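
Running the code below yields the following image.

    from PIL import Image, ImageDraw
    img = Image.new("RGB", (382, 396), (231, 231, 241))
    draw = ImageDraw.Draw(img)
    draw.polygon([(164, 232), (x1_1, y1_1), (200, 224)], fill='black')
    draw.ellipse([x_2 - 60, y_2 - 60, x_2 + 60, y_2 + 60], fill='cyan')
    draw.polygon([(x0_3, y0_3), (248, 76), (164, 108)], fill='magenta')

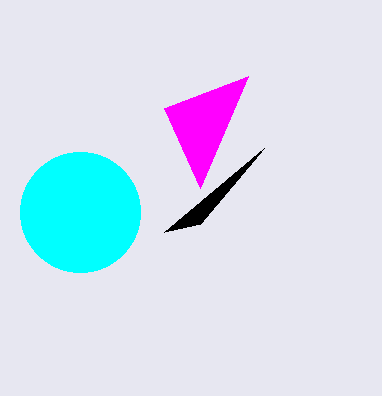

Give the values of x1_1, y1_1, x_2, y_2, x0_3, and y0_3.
x1_1 = 264; y1_1 = 148; x_2 = 80; y_2 = 212; x0_3 = 200; y0_3 = 188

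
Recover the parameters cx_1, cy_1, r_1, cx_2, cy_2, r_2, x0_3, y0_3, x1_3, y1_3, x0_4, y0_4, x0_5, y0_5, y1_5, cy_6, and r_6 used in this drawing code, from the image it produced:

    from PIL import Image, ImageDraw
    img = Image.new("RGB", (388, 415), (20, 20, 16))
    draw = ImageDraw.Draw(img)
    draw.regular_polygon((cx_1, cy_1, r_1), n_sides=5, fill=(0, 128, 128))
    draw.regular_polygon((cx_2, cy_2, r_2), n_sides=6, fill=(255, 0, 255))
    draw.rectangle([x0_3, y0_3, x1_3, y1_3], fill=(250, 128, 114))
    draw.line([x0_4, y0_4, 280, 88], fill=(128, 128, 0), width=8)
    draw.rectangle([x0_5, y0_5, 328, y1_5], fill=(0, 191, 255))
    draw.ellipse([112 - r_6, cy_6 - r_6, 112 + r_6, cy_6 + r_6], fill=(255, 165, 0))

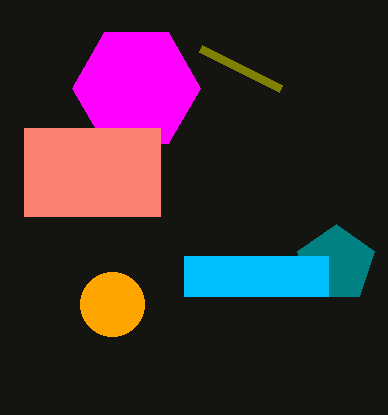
cx_1 = 336
cy_1 = 264
r_1 = 40
cx_2 = 136
cy_2 = 88
r_2 = 64
x0_3 = 24
y0_3 = 128
x1_3 = 160
y1_3 = 216
x0_4 = 200
y0_4 = 48
x0_5 = 184
y0_5 = 256
y1_5 = 296
cy_6 = 304
r_6 = 32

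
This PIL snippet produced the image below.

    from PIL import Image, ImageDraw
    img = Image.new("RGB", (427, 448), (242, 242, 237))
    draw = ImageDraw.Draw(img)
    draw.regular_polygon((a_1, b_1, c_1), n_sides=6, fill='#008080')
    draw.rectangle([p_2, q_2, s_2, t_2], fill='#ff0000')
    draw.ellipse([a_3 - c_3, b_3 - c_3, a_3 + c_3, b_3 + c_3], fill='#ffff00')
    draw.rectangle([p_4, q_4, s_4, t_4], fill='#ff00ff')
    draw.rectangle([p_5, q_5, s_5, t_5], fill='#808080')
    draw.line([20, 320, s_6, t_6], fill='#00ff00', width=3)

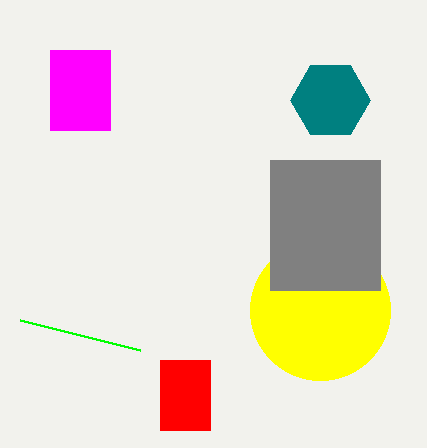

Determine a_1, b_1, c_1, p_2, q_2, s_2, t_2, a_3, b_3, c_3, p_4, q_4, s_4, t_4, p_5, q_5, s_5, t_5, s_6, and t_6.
a_1 = 330; b_1 = 100; c_1 = 40; p_2 = 160; q_2 = 360; s_2 = 210; t_2 = 430; a_3 = 320; b_3 = 310; c_3 = 70; p_4 = 50; q_4 = 50; s_4 = 110; t_4 = 130; p_5 = 270; q_5 = 160; s_5 = 380; t_5 = 290; s_6 = 140; t_6 = 350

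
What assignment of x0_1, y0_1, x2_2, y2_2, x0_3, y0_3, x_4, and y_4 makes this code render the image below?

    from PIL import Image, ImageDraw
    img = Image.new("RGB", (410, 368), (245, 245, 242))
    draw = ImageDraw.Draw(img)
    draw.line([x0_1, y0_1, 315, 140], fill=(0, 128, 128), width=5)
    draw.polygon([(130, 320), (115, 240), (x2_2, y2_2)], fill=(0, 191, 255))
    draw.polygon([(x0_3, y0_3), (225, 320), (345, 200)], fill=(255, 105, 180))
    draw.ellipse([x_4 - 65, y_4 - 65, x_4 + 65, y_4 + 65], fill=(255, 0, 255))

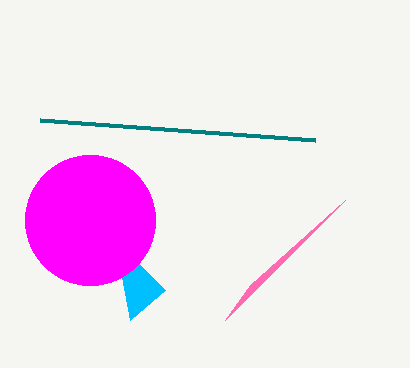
x0_1 = 40
y0_1 = 120
x2_2 = 165
y2_2 = 290
x0_3 = 250
y0_3 = 285
x_4 = 90
y_4 = 220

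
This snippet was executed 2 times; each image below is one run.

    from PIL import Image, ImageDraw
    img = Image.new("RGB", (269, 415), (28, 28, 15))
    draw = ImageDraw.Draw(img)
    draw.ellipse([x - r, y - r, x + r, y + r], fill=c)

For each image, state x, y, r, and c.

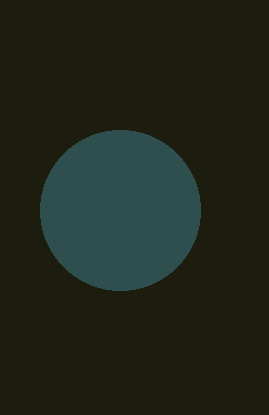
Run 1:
x = 120, y = 210, r = 80, c = 'darkslategray'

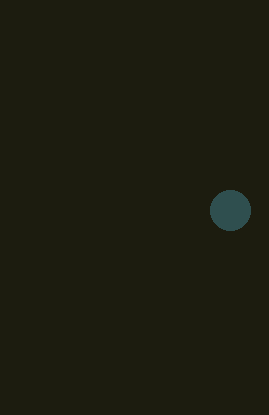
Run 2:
x = 230; y = 210; r = 20; c = 'darkslategray'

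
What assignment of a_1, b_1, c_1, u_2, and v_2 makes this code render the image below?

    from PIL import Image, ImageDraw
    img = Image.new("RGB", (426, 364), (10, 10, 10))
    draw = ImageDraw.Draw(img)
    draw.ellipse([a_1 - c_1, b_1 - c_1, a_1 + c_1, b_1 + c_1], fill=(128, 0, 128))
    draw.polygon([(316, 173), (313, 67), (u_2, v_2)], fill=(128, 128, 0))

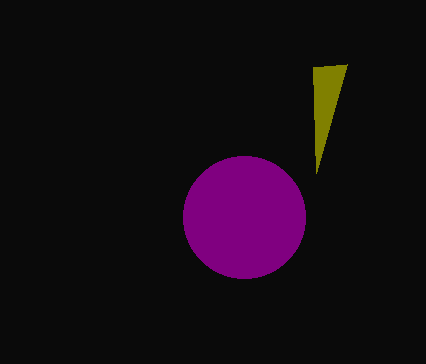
a_1 = 244
b_1 = 217
c_1 = 61
u_2 = 347
v_2 = 64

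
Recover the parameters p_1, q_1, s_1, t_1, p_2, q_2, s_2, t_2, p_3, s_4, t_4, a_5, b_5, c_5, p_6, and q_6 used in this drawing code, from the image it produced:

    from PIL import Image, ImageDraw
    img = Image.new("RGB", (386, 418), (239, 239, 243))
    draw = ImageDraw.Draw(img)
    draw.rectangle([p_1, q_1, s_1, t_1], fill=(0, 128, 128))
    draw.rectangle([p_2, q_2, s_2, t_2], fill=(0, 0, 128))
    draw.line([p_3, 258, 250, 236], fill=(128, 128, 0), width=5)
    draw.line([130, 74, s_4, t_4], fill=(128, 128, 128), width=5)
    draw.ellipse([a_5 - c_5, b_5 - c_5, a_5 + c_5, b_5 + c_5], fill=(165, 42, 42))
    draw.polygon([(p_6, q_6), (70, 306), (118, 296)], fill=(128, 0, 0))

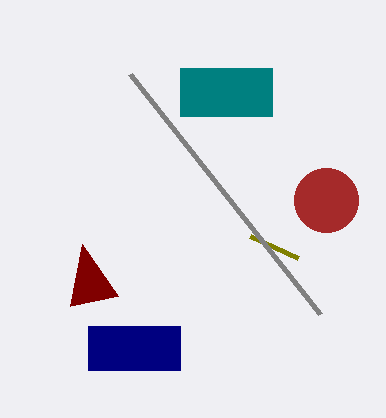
p_1 = 180
q_1 = 68
s_1 = 272
t_1 = 116
p_2 = 88
q_2 = 326
s_2 = 180
t_2 = 370
p_3 = 298
s_4 = 320
t_4 = 314
a_5 = 326
b_5 = 200
c_5 = 32
p_6 = 82
q_6 = 244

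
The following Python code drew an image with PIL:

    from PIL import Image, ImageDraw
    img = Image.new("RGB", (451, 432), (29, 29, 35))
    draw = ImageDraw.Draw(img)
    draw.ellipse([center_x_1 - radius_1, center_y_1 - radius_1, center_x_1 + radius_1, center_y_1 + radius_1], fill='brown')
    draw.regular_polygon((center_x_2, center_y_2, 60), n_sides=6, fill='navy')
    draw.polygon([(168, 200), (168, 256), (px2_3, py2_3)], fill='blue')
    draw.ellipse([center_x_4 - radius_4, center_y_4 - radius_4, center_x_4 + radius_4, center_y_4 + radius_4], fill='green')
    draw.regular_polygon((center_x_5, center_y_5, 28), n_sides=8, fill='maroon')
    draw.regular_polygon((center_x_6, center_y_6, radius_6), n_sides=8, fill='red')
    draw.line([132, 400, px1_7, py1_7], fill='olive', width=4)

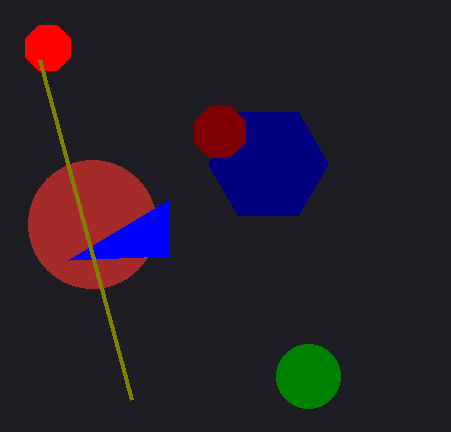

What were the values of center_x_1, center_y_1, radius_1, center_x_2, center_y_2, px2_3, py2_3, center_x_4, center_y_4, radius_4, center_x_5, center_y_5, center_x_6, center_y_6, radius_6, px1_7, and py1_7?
center_x_1 = 92, center_y_1 = 224, radius_1 = 64, center_x_2 = 268, center_y_2 = 164, px2_3 = 68, py2_3 = 260, center_x_4 = 308, center_y_4 = 376, radius_4 = 32, center_x_5 = 220, center_y_5 = 132, center_x_6 = 48, center_y_6 = 48, radius_6 = 24, px1_7 = 40, py1_7 = 60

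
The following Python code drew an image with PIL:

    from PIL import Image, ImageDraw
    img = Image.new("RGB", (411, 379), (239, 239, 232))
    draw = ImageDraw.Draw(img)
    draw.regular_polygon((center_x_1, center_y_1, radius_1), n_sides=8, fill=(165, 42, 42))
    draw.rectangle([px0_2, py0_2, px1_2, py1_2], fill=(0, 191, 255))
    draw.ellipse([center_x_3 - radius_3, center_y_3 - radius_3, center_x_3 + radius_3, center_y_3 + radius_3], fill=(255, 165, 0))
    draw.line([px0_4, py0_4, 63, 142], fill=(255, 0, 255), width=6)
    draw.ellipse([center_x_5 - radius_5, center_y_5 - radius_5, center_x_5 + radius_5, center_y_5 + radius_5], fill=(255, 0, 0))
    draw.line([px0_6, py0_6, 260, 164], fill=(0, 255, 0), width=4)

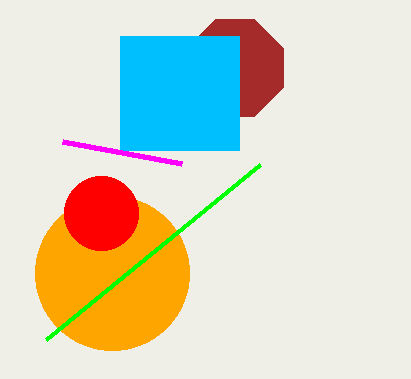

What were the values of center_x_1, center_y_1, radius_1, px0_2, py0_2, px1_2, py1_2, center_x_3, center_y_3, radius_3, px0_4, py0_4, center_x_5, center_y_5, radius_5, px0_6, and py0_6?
center_x_1 = 235, center_y_1 = 68, radius_1 = 52, px0_2 = 120, py0_2 = 36, px1_2 = 239, py1_2 = 150, center_x_3 = 112, center_y_3 = 273, radius_3 = 77, px0_4 = 182, py0_4 = 164, center_x_5 = 101, center_y_5 = 213, radius_5 = 37, px0_6 = 46, py0_6 = 339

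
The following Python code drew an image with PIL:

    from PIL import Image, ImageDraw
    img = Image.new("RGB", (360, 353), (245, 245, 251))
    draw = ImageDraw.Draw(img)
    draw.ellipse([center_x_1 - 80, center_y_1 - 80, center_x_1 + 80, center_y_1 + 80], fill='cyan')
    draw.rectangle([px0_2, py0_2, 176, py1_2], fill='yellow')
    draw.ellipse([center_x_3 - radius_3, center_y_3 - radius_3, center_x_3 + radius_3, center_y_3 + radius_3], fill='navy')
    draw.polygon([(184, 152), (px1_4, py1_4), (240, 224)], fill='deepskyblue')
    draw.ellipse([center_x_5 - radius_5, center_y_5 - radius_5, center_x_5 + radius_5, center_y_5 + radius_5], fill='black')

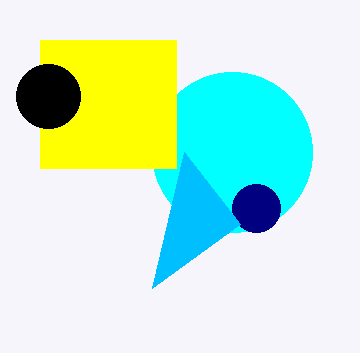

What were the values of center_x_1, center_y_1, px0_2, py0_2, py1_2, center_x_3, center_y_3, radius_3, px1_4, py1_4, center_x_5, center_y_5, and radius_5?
center_x_1 = 232; center_y_1 = 152; px0_2 = 40; py0_2 = 40; py1_2 = 168; center_x_3 = 256; center_y_3 = 208; radius_3 = 24; px1_4 = 152; py1_4 = 288; center_x_5 = 48; center_y_5 = 96; radius_5 = 32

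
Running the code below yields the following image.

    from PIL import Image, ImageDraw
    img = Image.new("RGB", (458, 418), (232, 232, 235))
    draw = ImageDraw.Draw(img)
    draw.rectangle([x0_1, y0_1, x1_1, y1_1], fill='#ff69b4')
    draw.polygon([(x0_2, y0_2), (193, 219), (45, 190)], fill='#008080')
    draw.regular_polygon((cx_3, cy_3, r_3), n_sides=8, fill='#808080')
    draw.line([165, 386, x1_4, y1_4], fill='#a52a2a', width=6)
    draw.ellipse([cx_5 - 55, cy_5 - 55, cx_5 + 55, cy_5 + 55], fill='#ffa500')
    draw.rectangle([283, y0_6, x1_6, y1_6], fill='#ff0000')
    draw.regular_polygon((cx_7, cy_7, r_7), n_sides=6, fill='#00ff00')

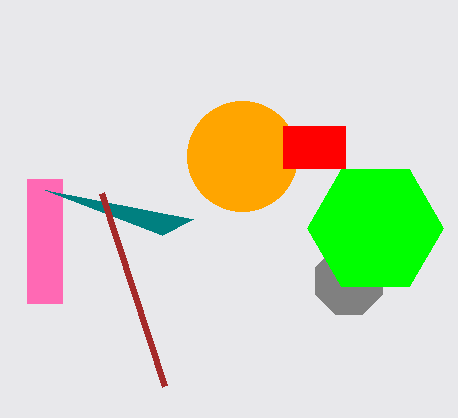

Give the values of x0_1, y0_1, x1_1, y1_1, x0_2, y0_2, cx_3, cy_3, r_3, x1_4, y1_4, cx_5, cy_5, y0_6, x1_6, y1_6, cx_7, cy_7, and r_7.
x0_1 = 27
y0_1 = 179
x1_1 = 62
y1_1 = 303
x0_2 = 162
y0_2 = 235
cx_3 = 349
cy_3 = 281
r_3 = 36
x1_4 = 102
y1_4 = 193
cx_5 = 242
cy_5 = 156
y0_6 = 126
x1_6 = 345
y1_6 = 168
cx_7 = 375
cy_7 = 228
r_7 = 68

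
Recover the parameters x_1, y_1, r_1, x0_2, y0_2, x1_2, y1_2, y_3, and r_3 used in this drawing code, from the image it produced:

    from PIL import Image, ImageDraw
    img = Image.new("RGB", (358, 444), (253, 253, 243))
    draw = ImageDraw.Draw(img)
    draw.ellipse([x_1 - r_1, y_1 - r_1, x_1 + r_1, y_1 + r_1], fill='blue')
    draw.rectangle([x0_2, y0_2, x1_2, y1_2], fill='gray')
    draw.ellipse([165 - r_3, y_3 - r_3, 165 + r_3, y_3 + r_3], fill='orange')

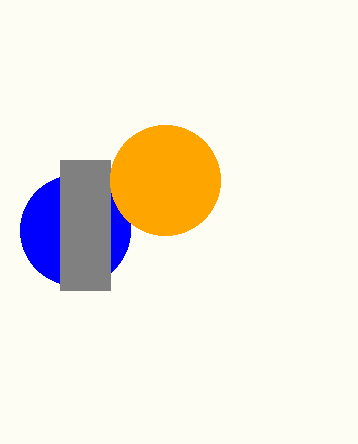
x_1 = 75; y_1 = 230; r_1 = 55; x0_2 = 60; y0_2 = 160; x1_2 = 110; y1_2 = 290; y_3 = 180; r_3 = 55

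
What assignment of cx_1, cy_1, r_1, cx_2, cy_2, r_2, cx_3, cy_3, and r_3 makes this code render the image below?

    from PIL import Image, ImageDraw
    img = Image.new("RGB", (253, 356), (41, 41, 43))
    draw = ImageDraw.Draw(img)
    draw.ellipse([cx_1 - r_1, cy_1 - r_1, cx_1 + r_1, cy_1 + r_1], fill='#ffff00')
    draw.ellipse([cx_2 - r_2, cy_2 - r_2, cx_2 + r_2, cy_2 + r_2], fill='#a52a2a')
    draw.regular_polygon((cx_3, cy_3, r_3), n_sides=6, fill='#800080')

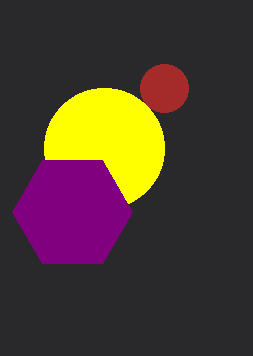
cx_1 = 104
cy_1 = 148
r_1 = 60
cx_2 = 164
cy_2 = 88
r_2 = 24
cx_3 = 72
cy_3 = 212
r_3 = 60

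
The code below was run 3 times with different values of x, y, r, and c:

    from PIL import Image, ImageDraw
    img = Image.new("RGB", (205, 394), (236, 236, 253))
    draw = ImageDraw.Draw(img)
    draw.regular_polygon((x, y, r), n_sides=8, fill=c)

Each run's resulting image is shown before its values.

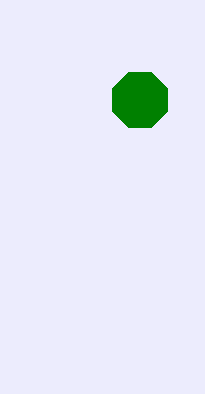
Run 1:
x = 140; y = 100; r = 30; c = 'green'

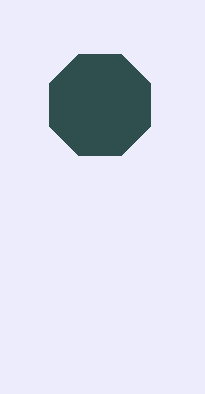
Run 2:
x = 100
y = 105
r = 55
c = 'darkslategray'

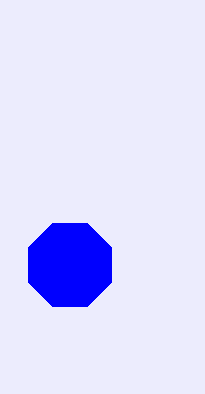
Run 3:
x = 70; y = 265; r = 45; c = 'blue'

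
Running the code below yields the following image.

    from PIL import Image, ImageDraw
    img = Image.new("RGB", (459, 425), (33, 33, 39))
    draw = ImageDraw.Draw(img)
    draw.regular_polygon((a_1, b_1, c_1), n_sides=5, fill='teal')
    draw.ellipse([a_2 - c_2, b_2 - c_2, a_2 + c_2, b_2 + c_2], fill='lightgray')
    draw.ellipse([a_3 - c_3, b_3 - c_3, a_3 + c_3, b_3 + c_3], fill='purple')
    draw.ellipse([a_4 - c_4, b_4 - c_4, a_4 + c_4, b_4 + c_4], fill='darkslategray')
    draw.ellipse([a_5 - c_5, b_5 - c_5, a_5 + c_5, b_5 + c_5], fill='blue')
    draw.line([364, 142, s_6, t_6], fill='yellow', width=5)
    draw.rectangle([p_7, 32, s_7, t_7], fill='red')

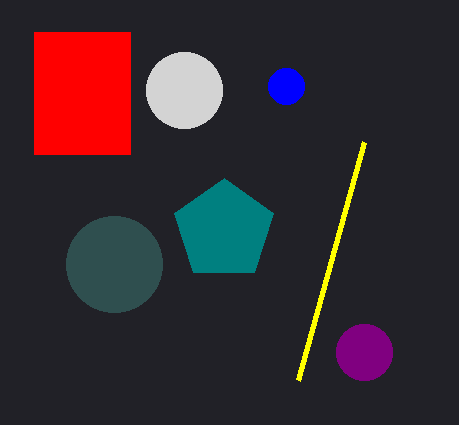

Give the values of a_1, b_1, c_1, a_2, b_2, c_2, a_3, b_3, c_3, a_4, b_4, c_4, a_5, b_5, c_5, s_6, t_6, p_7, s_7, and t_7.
a_1 = 224, b_1 = 230, c_1 = 52, a_2 = 184, b_2 = 90, c_2 = 38, a_3 = 364, b_3 = 352, c_3 = 28, a_4 = 114, b_4 = 264, c_4 = 48, a_5 = 286, b_5 = 86, c_5 = 18, s_6 = 298, t_6 = 380, p_7 = 34, s_7 = 130, t_7 = 154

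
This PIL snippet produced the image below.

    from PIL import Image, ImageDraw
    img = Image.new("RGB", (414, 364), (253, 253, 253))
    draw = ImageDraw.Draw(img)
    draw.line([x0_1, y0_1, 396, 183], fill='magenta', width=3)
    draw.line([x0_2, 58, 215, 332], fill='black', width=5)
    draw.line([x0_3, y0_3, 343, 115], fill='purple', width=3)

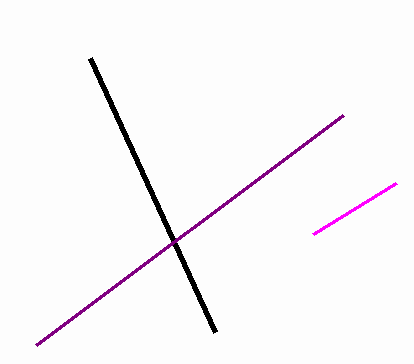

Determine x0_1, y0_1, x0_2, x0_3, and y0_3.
x0_1 = 313, y0_1 = 234, x0_2 = 90, x0_3 = 36, y0_3 = 345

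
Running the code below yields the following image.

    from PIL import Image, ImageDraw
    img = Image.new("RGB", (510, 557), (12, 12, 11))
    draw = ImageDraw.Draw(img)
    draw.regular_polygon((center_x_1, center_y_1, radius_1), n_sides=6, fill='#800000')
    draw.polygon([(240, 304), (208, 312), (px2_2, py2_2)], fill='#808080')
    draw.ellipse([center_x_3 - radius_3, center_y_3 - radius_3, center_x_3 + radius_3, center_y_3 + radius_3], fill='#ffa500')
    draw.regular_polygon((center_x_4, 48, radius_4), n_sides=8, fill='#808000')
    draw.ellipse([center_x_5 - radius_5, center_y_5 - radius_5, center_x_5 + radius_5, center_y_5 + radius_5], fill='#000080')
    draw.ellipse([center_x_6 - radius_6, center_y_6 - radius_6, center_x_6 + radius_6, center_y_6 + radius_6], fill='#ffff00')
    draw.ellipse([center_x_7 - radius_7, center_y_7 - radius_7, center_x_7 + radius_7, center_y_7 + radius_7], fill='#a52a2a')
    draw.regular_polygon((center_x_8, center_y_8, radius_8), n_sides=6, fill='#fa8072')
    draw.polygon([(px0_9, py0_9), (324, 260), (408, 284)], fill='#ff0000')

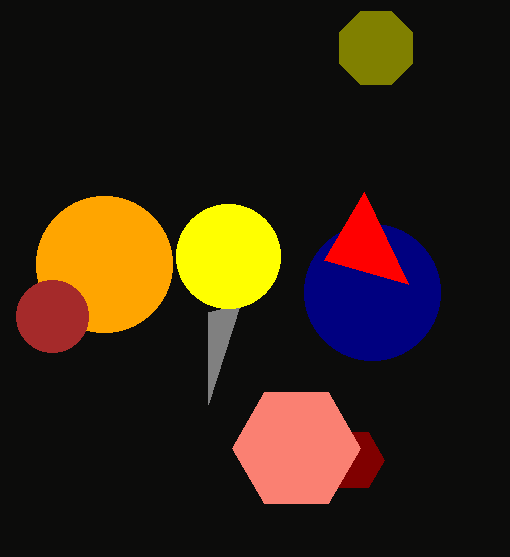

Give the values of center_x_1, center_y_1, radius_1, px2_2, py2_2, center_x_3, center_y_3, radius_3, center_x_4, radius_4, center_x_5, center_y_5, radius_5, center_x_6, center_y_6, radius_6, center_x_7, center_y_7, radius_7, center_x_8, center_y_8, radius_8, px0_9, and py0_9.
center_x_1 = 352
center_y_1 = 460
radius_1 = 32
px2_2 = 208
py2_2 = 404
center_x_3 = 104
center_y_3 = 264
radius_3 = 68
center_x_4 = 376
radius_4 = 40
center_x_5 = 372
center_y_5 = 292
radius_5 = 68
center_x_6 = 228
center_y_6 = 256
radius_6 = 52
center_x_7 = 52
center_y_7 = 316
radius_7 = 36
center_x_8 = 296
center_y_8 = 448
radius_8 = 64
px0_9 = 364
py0_9 = 192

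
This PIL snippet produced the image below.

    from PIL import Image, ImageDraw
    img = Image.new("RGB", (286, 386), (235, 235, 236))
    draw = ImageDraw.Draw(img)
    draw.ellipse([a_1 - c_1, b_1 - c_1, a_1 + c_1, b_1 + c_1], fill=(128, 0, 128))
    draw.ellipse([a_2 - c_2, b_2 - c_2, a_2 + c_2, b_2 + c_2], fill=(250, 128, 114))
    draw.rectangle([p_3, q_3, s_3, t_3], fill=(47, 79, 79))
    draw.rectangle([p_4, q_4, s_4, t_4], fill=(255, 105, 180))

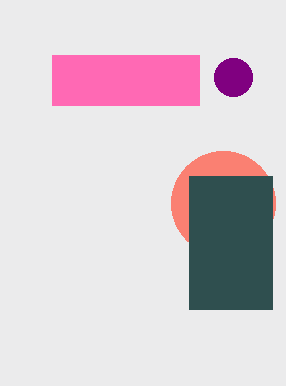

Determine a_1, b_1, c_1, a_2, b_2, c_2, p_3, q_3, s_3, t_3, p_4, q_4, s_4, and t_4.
a_1 = 233, b_1 = 77, c_1 = 19, a_2 = 223, b_2 = 203, c_2 = 52, p_3 = 189, q_3 = 176, s_3 = 272, t_3 = 309, p_4 = 52, q_4 = 55, s_4 = 199, t_4 = 105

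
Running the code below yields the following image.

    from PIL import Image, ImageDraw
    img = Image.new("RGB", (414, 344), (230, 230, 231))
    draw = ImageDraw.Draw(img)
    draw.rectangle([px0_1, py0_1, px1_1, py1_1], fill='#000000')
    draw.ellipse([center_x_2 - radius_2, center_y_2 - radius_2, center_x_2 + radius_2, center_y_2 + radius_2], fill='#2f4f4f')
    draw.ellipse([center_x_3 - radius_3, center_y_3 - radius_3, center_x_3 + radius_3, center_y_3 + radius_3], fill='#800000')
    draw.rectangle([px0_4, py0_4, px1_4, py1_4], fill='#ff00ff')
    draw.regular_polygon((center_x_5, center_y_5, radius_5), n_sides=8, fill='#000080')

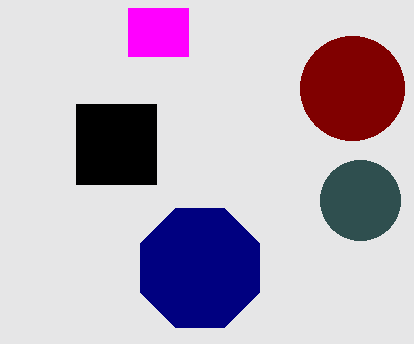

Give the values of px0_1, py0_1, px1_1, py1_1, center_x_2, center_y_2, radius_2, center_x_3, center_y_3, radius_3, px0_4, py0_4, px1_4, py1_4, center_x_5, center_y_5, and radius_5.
px0_1 = 76, py0_1 = 104, px1_1 = 156, py1_1 = 184, center_x_2 = 360, center_y_2 = 200, radius_2 = 40, center_x_3 = 352, center_y_3 = 88, radius_3 = 52, px0_4 = 128, py0_4 = 8, px1_4 = 188, py1_4 = 56, center_x_5 = 200, center_y_5 = 268, radius_5 = 64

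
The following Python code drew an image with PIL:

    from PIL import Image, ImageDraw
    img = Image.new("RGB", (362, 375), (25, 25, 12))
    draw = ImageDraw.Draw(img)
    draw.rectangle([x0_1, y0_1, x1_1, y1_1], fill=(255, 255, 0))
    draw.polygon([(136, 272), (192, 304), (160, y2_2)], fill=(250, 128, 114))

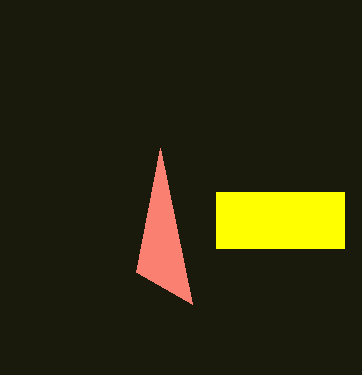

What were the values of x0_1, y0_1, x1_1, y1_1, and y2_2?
x0_1 = 216; y0_1 = 192; x1_1 = 344; y1_1 = 248; y2_2 = 148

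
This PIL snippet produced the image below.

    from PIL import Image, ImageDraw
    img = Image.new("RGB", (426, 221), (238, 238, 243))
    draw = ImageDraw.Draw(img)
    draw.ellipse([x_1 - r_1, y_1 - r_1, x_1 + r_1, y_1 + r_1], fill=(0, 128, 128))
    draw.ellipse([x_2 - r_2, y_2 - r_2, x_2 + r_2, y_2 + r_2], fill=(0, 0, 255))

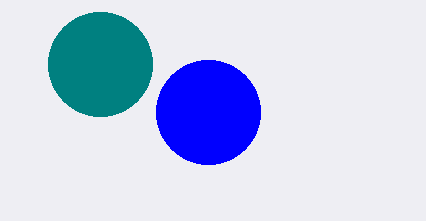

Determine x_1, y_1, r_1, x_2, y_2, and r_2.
x_1 = 100
y_1 = 64
r_1 = 52
x_2 = 208
y_2 = 112
r_2 = 52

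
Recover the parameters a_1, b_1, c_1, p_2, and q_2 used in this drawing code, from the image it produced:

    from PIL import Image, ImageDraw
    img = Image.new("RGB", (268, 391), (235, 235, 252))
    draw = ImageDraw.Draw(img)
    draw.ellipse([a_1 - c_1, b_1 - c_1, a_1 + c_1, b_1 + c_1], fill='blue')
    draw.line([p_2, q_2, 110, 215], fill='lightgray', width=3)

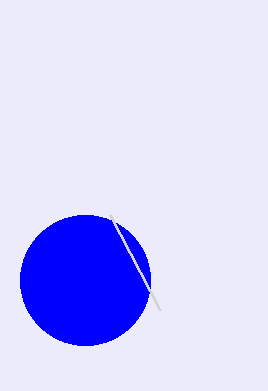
a_1 = 85; b_1 = 280; c_1 = 65; p_2 = 160; q_2 = 310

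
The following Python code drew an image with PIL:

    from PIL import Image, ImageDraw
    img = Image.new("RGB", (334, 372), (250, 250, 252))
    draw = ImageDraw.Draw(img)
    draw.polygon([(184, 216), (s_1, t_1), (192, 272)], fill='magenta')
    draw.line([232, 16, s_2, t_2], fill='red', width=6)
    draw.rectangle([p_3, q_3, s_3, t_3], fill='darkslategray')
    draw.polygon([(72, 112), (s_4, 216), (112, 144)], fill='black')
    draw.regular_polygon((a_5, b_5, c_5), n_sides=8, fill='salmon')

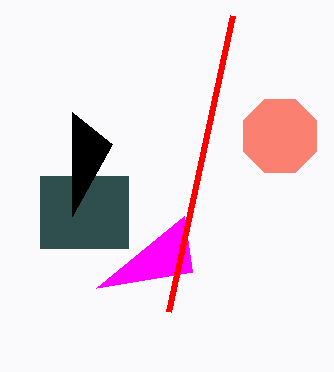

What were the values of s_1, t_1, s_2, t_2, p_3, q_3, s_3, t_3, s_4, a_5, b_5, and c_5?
s_1 = 96
t_1 = 288
s_2 = 168
t_2 = 312
p_3 = 40
q_3 = 176
s_3 = 128
t_3 = 248
s_4 = 72
a_5 = 280
b_5 = 136
c_5 = 40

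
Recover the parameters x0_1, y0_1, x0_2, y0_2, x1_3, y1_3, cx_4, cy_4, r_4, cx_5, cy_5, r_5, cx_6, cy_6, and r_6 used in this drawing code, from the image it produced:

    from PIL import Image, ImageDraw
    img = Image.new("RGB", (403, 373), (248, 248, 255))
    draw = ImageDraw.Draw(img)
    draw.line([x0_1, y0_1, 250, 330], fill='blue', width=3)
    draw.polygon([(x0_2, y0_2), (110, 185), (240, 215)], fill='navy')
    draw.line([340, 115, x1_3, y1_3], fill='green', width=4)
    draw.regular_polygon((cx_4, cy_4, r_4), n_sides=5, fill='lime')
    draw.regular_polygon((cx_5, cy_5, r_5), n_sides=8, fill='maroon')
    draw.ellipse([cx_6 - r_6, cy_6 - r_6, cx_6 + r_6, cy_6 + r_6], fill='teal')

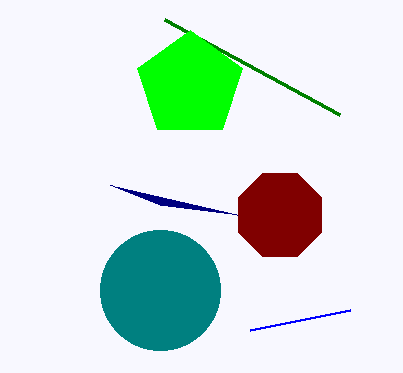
x0_1 = 350, y0_1 = 310, x0_2 = 160, y0_2 = 205, x1_3 = 165, y1_3 = 20, cx_4 = 190, cy_4 = 85, r_4 = 55, cx_5 = 280, cy_5 = 215, r_5 = 45, cx_6 = 160, cy_6 = 290, r_6 = 60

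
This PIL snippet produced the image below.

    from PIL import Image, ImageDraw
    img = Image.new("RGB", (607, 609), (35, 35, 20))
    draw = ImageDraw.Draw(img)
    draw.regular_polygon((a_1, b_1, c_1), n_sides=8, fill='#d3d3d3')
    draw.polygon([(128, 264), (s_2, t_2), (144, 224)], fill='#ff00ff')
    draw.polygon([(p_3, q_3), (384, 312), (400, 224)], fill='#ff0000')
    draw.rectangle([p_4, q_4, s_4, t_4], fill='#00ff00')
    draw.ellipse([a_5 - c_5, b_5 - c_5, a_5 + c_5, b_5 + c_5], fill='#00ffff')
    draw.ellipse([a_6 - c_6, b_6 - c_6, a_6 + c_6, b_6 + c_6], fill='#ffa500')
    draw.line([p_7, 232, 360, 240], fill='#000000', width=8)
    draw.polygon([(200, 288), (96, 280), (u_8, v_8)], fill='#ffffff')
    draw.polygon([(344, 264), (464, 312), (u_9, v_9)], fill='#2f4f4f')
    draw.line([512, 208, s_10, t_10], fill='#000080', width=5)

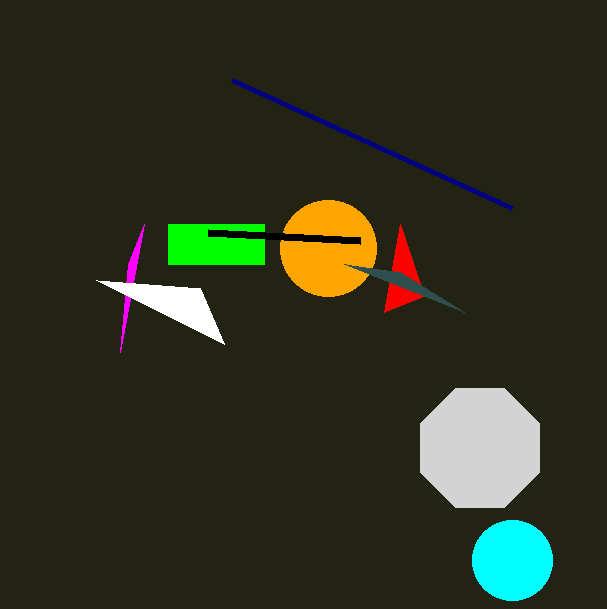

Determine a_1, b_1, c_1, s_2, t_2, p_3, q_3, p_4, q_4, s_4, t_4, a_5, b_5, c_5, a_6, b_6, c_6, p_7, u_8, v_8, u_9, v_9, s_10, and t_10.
a_1 = 480, b_1 = 448, c_1 = 64, s_2 = 120, t_2 = 352, p_3 = 424, q_3 = 296, p_4 = 168, q_4 = 224, s_4 = 264, t_4 = 264, a_5 = 512, b_5 = 560, c_5 = 40, a_6 = 328, b_6 = 248, c_6 = 48, p_7 = 208, u_8 = 224, v_8 = 344, u_9 = 400, v_9 = 272, s_10 = 232, t_10 = 80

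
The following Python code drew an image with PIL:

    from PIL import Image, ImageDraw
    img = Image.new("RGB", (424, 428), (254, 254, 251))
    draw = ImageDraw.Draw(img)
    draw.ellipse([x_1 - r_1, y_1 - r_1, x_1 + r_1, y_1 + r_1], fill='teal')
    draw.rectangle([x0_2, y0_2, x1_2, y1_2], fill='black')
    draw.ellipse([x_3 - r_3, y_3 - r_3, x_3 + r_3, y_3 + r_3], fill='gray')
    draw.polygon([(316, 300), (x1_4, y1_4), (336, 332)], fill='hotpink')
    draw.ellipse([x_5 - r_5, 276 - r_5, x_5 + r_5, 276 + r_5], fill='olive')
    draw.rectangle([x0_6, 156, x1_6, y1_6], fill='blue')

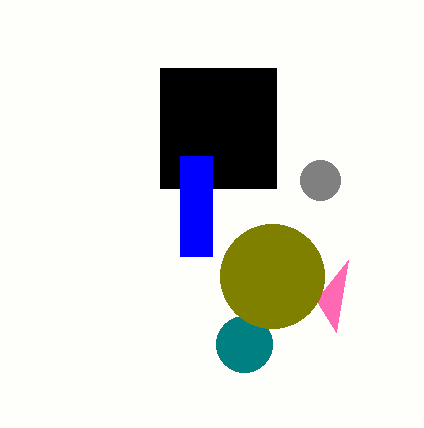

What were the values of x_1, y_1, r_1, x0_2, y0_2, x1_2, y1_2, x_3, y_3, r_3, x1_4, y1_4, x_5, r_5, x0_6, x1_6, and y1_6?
x_1 = 244
y_1 = 344
r_1 = 28
x0_2 = 160
y0_2 = 68
x1_2 = 276
y1_2 = 188
x_3 = 320
y_3 = 180
r_3 = 20
x1_4 = 348
y1_4 = 260
x_5 = 272
r_5 = 52
x0_6 = 180
x1_6 = 212
y1_6 = 256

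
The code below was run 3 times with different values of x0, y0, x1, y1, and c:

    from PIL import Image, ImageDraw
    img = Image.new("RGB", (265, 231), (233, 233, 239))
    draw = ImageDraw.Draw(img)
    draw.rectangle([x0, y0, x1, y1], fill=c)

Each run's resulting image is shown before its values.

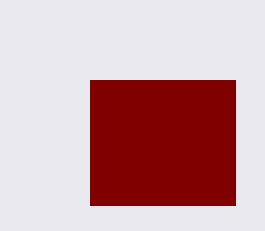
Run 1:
x0 = 90
y0 = 80
x1 = 235
y1 = 205
c = 'maroon'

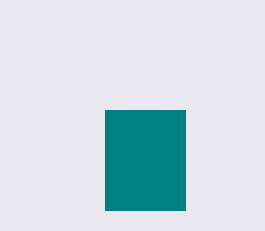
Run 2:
x0 = 105, y0 = 110, x1 = 185, y1 = 210, c = 'teal'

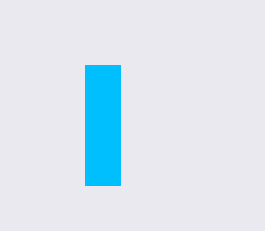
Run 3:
x0 = 85; y0 = 65; x1 = 120; y1 = 185; c = 'deepskyblue'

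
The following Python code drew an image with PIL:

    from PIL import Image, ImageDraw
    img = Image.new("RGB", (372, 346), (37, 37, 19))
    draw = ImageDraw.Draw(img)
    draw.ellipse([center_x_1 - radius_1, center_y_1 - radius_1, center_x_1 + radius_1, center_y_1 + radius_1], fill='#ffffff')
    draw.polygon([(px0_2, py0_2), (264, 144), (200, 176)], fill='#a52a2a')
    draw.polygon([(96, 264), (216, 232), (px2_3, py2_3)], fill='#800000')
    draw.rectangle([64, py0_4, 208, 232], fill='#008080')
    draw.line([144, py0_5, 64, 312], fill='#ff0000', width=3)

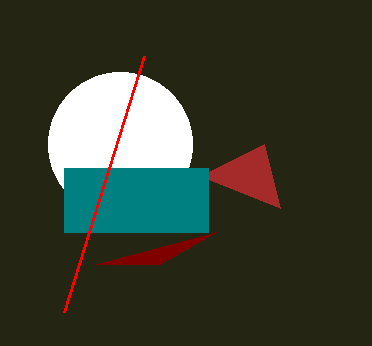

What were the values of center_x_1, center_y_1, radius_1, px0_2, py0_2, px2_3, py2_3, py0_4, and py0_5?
center_x_1 = 120
center_y_1 = 144
radius_1 = 72
px0_2 = 280
py0_2 = 208
px2_3 = 160
py2_3 = 264
py0_4 = 168
py0_5 = 56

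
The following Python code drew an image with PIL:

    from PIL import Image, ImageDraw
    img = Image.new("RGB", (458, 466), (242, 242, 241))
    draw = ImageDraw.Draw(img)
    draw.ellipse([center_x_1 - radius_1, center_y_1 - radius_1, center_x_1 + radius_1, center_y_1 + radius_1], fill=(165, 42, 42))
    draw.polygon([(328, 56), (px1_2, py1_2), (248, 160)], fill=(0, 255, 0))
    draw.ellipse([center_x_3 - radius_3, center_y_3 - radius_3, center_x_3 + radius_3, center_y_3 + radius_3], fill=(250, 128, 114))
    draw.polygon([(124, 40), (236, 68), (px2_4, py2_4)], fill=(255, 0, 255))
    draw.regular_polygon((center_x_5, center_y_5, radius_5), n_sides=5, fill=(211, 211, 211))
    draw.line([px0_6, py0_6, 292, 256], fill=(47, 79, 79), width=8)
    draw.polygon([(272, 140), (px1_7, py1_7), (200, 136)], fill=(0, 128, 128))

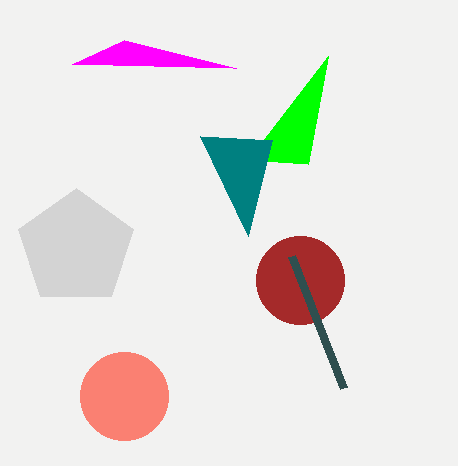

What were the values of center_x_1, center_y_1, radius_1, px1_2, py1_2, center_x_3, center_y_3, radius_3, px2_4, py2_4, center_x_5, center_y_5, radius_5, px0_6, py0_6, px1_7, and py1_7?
center_x_1 = 300
center_y_1 = 280
radius_1 = 44
px1_2 = 308
py1_2 = 164
center_x_3 = 124
center_y_3 = 396
radius_3 = 44
px2_4 = 72
py2_4 = 64
center_x_5 = 76
center_y_5 = 248
radius_5 = 60
px0_6 = 344
py0_6 = 388
px1_7 = 248
py1_7 = 236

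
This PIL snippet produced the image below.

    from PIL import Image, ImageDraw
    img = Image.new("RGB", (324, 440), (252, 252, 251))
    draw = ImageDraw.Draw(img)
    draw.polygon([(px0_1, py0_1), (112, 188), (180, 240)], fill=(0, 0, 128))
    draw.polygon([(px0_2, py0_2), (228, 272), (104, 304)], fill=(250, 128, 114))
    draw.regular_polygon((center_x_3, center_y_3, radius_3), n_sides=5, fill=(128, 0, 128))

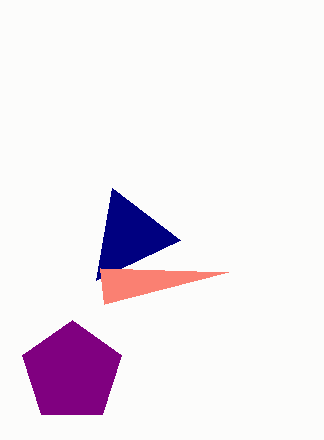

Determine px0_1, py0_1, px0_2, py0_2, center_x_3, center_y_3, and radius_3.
px0_1 = 96
py0_1 = 280
px0_2 = 100
py0_2 = 268
center_x_3 = 72
center_y_3 = 372
radius_3 = 52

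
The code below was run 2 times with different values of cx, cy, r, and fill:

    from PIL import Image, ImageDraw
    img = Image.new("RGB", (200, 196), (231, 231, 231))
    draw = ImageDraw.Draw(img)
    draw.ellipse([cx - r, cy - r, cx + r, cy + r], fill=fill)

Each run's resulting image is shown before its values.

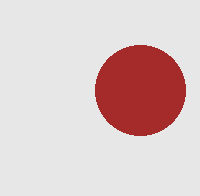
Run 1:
cx = 140, cy = 90, r = 45, fill = 'brown'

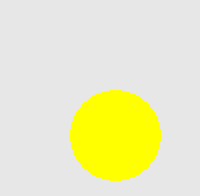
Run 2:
cx = 115
cy = 135
r = 45
fill = 'yellow'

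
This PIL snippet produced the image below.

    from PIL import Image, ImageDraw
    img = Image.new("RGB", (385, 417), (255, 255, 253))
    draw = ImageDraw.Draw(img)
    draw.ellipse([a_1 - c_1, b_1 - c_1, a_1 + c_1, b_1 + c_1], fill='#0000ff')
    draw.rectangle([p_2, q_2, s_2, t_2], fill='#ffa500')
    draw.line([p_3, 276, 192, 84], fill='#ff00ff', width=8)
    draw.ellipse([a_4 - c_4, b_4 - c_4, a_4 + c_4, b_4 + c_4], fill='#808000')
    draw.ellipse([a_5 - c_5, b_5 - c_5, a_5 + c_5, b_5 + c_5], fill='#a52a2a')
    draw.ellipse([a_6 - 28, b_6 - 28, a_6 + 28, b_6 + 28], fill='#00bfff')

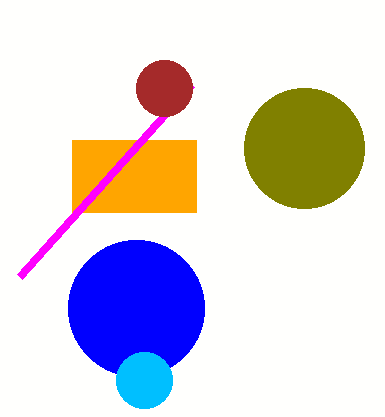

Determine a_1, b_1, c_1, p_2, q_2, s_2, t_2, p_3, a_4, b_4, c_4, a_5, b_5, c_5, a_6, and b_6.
a_1 = 136, b_1 = 308, c_1 = 68, p_2 = 72, q_2 = 140, s_2 = 196, t_2 = 212, p_3 = 20, a_4 = 304, b_4 = 148, c_4 = 60, a_5 = 164, b_5 = 88, c_5 = 28, a_6 = 144, b_6 = 380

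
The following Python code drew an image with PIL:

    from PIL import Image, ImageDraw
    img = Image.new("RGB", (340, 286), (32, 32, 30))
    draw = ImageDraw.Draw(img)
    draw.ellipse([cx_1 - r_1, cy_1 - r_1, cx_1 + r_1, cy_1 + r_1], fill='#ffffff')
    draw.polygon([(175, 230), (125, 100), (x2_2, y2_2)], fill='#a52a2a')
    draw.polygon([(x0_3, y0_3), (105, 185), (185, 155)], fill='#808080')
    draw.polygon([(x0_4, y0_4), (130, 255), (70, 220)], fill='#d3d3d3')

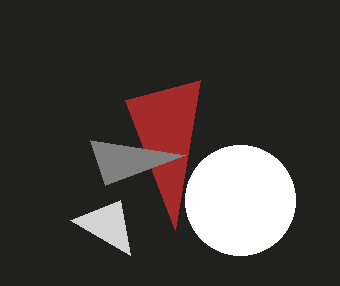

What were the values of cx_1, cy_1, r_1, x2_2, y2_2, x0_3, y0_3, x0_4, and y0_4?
cx_1 = 240
cy_1 = 200
r_1 = 55
x2_2 = 200
y2_2 = 80
x0_3 = 90
y0_3 = 140
x0_4 = 120
y0_4 = 200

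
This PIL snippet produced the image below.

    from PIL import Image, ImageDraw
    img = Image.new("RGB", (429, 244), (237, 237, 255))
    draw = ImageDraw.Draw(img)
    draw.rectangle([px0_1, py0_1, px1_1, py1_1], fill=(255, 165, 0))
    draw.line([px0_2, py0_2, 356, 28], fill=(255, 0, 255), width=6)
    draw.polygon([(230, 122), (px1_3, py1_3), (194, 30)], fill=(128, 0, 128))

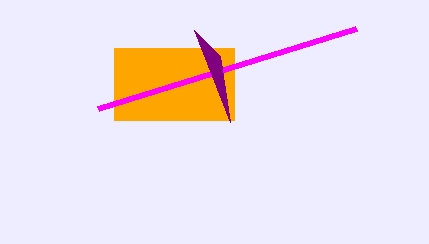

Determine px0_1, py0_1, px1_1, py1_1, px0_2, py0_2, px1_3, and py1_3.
px0_1 = 114; py0_1 = 48; px1_1 = 234; py1_1 = 120; px0_2 = 98; py0_2 = 108; px1_3 = 220; py1_3 = 56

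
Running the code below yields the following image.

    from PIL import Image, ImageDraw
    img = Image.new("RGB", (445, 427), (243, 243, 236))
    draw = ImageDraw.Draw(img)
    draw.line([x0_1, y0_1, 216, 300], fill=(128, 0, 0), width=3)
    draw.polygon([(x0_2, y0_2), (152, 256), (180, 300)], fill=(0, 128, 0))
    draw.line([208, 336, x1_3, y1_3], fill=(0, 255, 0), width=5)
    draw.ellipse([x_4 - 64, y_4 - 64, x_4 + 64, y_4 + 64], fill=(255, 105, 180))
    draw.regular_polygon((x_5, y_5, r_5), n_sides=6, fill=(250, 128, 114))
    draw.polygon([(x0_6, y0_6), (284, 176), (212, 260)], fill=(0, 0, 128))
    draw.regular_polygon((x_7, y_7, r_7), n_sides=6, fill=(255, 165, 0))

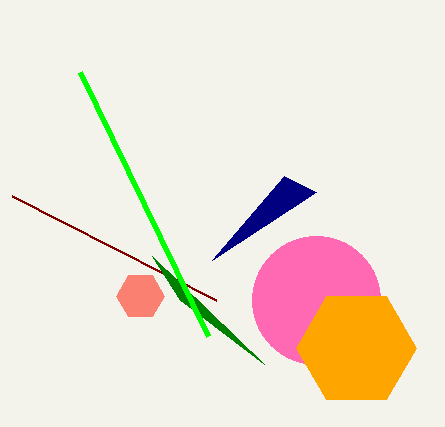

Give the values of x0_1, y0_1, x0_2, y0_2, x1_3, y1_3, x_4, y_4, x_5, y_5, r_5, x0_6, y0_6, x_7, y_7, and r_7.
x0_1 = 12; y0_1 = 196; x0_2 = 264; y0_2 = 364; x1_3 = 80; y1_3 = 72; x_4 = 316; y_4 = 300; x_5 = 140; y_5 = 296; r_5 = 24; x0_6 = 316; y0_6 = 192; x_7 = 356; y_7 = 348; r_7 = 60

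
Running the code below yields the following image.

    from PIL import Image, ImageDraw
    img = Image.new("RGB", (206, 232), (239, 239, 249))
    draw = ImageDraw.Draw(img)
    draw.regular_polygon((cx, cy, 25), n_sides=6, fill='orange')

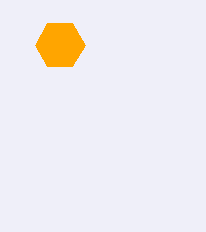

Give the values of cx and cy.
cx = 60
cy = 45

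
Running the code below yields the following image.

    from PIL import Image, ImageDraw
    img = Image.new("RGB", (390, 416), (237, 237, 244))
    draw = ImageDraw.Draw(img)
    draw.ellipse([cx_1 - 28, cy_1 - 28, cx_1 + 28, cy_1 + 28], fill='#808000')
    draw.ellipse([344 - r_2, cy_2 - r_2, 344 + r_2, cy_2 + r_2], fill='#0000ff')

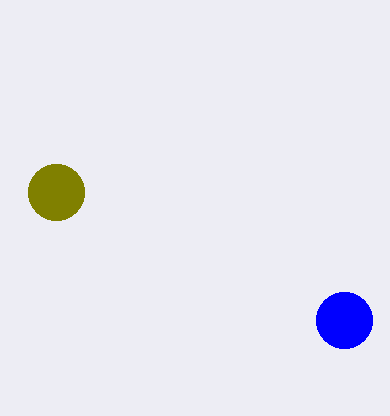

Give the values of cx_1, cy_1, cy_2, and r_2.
cx_1 = 56; cy_1 = 192; cy_2 = 320; r_2 = 28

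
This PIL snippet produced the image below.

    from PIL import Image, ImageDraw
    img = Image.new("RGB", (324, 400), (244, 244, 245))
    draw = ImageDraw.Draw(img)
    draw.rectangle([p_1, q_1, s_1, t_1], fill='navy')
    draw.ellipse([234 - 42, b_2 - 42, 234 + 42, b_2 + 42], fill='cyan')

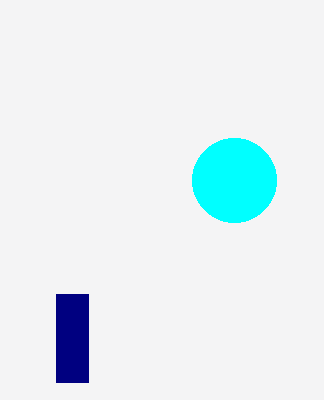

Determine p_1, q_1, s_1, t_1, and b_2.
p_1 = 56
q_1 = 294
s_1 = 88
t_1 = 382
b_2 = 180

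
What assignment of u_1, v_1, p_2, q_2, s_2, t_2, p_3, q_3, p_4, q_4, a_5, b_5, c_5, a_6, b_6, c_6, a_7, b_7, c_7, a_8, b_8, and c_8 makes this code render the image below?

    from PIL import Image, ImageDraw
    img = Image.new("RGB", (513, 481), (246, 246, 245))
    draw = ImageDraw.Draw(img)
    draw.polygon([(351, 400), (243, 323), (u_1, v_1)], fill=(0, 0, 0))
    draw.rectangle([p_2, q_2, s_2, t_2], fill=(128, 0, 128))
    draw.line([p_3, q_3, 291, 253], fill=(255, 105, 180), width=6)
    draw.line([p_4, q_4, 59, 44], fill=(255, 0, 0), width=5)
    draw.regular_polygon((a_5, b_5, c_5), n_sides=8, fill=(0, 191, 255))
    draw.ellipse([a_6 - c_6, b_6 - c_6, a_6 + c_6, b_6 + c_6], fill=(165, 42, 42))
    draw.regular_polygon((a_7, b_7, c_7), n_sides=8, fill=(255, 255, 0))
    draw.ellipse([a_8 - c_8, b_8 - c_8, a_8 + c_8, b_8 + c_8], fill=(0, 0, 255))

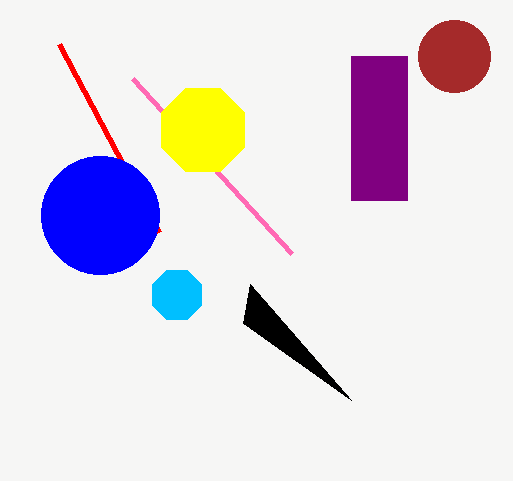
u_1 = 250, v_1 = 284, p_2 = 351, q_2 = 56, s_2 = 407, t_2 = 200, p_3 = 132, q_3 = 78, p_4 = 159, q_4 = 232, a_5 = 177, b_5 = 295, c_5 = 27, a_6 = 454, b_6 = 56, c_6 = 36, a_7 = 203, b_7 = 130, c_7 = 45, a_8 = 100, b_8 = 215, c_8 = 59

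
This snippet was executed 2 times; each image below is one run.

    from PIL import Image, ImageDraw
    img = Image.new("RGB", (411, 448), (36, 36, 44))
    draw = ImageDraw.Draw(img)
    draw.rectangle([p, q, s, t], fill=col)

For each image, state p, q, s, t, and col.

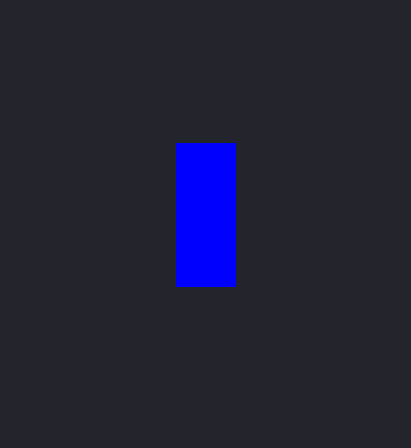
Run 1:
p = 176; q = 143; s = 235; t = 286; col = 'blue'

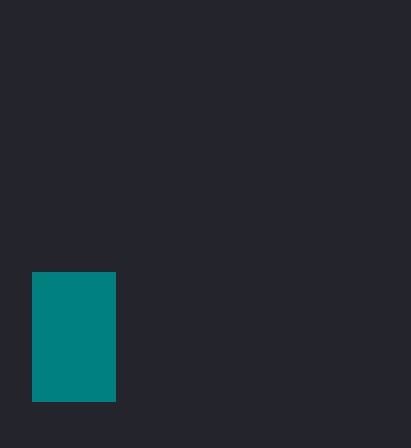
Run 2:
p = 32
q = 272
s = 115
t = 401
col = 'teal'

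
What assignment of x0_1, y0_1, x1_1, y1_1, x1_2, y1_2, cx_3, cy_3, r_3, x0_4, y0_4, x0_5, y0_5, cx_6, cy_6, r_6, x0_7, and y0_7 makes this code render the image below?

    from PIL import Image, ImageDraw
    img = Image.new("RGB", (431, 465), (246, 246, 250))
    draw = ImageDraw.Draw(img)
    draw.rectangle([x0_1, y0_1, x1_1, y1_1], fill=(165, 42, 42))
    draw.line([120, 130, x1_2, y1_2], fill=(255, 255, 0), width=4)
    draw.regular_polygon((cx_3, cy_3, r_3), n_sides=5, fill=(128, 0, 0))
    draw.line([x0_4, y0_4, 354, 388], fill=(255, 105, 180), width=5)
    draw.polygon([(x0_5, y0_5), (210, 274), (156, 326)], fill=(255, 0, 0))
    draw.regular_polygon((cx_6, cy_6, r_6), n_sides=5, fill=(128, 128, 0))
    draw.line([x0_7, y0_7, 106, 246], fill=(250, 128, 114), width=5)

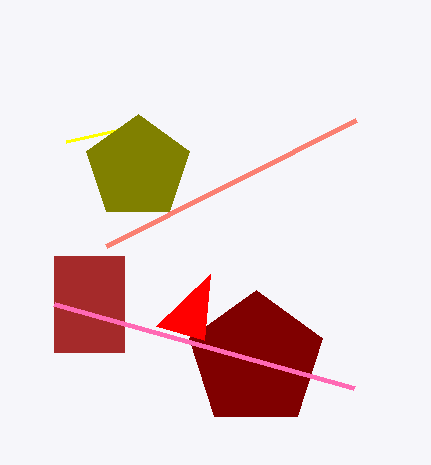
x0_1 = 54, y0_1 = 256, x1_1 = 124, y1_1 = 352, x1_2 = 66, y1_2 = 142, cx_3 = 256, cy_3 = 360, r_3 = 70, x0_4 = 54, y0_4 = 304, x0_5 = 204, y0_5 = 340, cx_6 = 138, cy_6 = 168, r_6 = 54, x0_7 = 356, y0_7 = 120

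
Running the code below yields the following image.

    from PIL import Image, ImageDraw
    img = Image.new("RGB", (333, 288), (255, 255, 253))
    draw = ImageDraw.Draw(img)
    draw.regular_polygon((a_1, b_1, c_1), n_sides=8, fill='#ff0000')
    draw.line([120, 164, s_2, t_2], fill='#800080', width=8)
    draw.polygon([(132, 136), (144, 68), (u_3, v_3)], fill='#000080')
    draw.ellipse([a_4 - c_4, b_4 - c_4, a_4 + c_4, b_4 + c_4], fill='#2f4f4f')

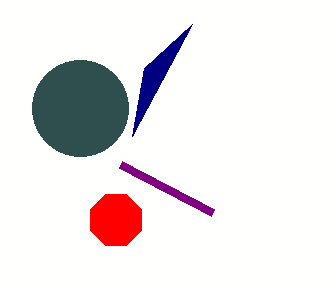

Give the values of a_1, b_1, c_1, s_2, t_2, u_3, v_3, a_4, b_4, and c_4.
a_1 = 116, b_1 = 220, c_1 = 28, s_2 = 212, t_2 = 212, u_3 = 192, v_3 = 24, a_4 = 80, b_4 = 108, c_4 = 48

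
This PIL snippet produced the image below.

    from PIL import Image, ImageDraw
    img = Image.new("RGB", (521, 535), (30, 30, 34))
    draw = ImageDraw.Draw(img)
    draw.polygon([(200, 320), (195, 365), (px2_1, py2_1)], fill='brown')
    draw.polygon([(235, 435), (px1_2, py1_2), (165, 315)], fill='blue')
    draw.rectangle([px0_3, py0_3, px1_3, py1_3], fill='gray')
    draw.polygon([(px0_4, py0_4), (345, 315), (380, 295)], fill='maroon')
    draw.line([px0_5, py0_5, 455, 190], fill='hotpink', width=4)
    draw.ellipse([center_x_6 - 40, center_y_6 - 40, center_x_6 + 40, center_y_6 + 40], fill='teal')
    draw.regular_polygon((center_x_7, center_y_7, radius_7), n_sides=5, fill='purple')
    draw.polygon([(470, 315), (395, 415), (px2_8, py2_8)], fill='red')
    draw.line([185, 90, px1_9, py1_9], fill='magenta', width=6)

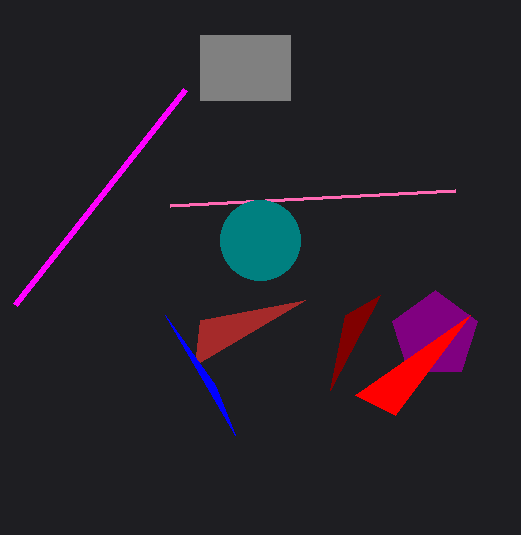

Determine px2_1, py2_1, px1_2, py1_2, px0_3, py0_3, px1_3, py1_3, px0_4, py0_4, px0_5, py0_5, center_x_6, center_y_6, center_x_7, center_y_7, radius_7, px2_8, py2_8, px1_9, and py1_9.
px2_1 = 305
py2_1 = 300
px1_2 = 215
py1_2 = 385
px0_3 = 200
py0_3 = 35
px1_3 = 290
py1_3 = 100
px0_4 = 330
py0_4 = 390
px0_5 = 170
py0_5 = 205
center_x_6 = 260
center_y_6 = 240
center_x_7 = 435
center_y_7 = 335
radius_7 = 45
px2_8 = 355
py2_8 = 395
px1_9 = 15
py1_9 = 305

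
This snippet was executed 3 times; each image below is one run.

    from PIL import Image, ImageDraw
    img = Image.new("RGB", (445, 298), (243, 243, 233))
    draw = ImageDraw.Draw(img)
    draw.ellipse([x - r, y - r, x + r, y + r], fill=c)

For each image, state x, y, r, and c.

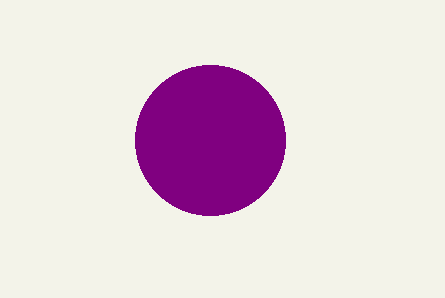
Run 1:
x = 210; y = 140; r = 75; c = 'purple'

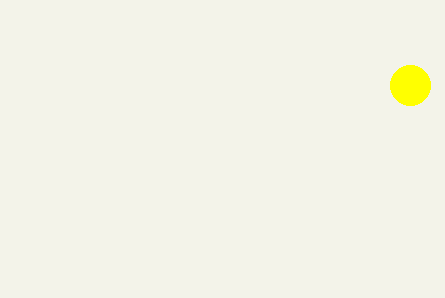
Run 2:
x = 410
y = 85
r = 20
c = 'yellow'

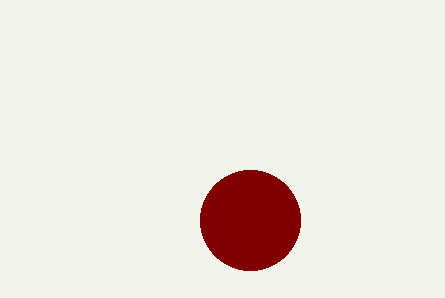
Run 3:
x = 250
y = 220
r = 50
c = 'maroon'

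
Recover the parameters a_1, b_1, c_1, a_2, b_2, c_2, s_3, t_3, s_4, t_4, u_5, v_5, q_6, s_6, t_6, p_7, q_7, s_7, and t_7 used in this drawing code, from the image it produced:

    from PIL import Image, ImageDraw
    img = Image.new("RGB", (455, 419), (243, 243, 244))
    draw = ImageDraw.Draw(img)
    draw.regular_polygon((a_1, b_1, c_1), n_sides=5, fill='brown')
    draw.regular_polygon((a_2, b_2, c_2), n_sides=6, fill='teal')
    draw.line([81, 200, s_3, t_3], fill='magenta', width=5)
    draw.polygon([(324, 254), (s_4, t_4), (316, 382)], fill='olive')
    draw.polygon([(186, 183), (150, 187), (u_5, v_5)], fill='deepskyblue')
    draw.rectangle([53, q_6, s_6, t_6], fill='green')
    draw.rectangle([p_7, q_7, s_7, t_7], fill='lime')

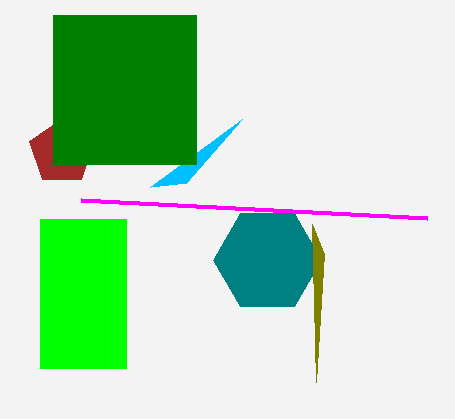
a_1 = 62
b_1 = 152
c_1 = 34
a_2 = 267
b_2 = 260
c_2 = 54
s_3 = 427
t_3 = 218
s_4 = 312
t_4 = 224
u_5 = 242
v_5 = 119
q_6 = 15
s_6 = 196
t_6 = 164
p_7 = 40
q_7 = 219
s_7 = 126
t_7 = 368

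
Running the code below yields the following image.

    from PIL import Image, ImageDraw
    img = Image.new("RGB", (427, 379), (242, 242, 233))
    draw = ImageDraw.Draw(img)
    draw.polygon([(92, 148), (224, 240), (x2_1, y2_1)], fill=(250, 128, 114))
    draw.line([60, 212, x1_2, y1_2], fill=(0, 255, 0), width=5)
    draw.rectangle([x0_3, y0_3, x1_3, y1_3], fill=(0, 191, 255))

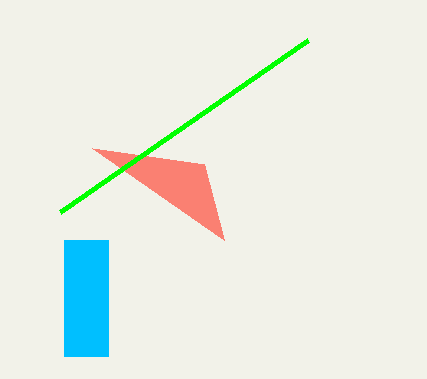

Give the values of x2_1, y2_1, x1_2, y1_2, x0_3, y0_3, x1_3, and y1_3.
x2_1 = 204
y2_1 = 164
x1_2 = 308
y1_2 = 40
x0_3 = 64
y0_3 = 240
x1_3 = 108
y1_3 = 356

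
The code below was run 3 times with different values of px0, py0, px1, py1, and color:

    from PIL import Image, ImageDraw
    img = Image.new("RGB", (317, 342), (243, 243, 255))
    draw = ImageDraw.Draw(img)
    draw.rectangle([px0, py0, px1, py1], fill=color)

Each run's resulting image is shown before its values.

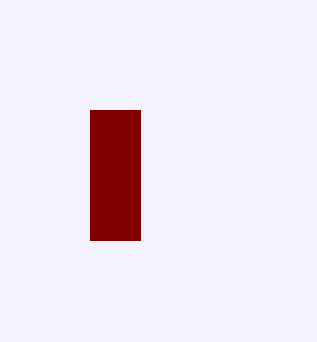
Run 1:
px0 = 90, py0 = 110, px1 = 140, py1 = 240, color = 'maroon'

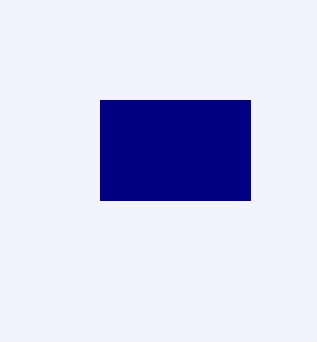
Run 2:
px0 = 100
py0 = 100
px1 = 250
py1 = 200
color = 'navy'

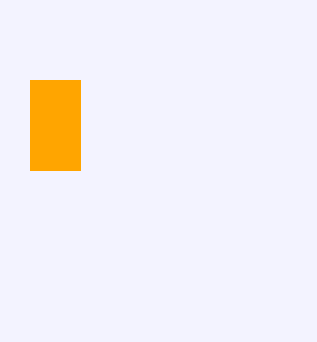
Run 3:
px0 = 30, py0 = 80, px1 = 80, py1 = 170, color = 'orange'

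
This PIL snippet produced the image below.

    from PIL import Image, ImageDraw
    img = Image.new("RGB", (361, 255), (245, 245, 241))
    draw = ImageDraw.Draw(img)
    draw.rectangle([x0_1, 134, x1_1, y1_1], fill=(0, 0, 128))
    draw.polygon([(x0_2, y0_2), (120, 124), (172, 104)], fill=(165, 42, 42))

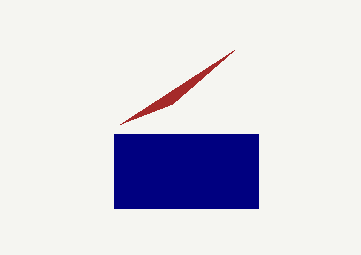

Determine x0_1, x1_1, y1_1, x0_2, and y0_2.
x0_1 = 114, x1_1 = 258, y1_1 = 208, x0_2 = 234, y0_2 = 50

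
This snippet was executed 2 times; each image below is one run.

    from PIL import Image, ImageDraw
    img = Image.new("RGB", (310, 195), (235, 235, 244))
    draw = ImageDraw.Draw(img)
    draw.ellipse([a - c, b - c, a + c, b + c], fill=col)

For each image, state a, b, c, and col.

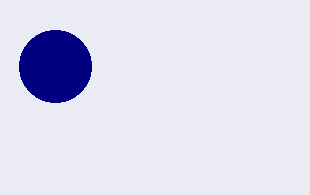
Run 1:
a = 55
b = 66
c = 36
col = 'navy'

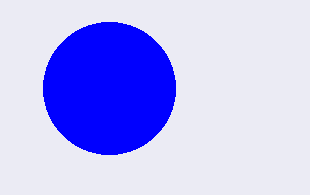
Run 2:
a = 109, b = 88, c = 66, col = 'blue'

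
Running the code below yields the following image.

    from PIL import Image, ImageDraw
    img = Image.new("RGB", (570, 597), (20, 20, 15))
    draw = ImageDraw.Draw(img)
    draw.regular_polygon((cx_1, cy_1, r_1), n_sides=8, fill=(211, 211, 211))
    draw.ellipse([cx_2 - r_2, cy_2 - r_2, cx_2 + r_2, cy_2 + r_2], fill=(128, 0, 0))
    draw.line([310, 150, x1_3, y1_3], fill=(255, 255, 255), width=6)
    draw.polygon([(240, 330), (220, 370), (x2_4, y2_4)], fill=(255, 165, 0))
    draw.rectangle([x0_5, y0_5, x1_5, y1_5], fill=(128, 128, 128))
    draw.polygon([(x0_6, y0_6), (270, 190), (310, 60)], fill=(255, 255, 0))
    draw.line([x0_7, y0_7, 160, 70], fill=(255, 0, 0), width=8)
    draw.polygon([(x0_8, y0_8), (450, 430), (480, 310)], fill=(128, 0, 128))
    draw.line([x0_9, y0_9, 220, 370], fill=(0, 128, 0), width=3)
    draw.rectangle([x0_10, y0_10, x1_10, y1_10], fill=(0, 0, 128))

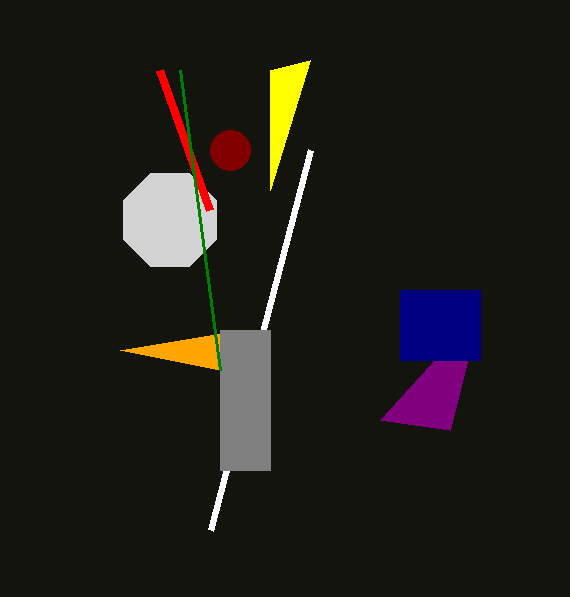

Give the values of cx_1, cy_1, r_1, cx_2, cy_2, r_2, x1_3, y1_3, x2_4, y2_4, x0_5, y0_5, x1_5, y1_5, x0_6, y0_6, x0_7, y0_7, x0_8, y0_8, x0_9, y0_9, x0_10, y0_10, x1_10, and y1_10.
cx_1 = 170, cy_1 = 220, r_1 = 50, cx_2 = 230, cy_2 = 150, r_2 = 20, x1_3 = 210, y1_3 = 530, x2_4 = 120, y2_4 = 350, x0_5 = 220, y0_5 = 330, x1_5 = 270, y1_5 = 470, x0_6 = 270, y0_6 = 70, x0_7 = 210, y0_7 = 210, x0_8 = 380, y0_8 = 420, x0_9 = 180, y0_9 = 70, x0_10 = 400, y0_10 = 290, x1_10 = 480, y1_10 = 360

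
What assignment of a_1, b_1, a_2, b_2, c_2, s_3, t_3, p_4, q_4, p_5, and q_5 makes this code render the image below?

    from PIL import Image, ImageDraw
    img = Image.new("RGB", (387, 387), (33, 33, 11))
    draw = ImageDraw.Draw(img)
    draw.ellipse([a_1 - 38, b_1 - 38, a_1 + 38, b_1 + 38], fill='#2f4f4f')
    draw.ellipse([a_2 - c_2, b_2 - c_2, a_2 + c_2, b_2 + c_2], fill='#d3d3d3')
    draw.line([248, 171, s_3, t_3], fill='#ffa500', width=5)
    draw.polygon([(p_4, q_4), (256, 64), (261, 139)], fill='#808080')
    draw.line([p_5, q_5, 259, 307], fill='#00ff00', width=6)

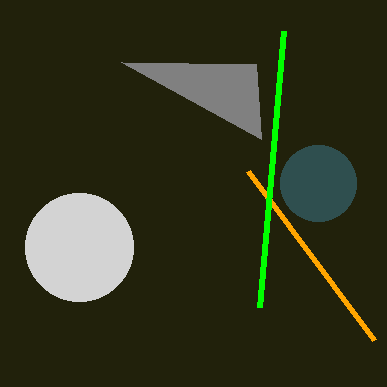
a_1 = 318; b_1 = 183; a_2 = 79; b_2 = 247; c_2 = 54; s_3 = 374; t_3 = 340; p_4 = 121; q_4 = 62; p_5 = 283; q_5 = 31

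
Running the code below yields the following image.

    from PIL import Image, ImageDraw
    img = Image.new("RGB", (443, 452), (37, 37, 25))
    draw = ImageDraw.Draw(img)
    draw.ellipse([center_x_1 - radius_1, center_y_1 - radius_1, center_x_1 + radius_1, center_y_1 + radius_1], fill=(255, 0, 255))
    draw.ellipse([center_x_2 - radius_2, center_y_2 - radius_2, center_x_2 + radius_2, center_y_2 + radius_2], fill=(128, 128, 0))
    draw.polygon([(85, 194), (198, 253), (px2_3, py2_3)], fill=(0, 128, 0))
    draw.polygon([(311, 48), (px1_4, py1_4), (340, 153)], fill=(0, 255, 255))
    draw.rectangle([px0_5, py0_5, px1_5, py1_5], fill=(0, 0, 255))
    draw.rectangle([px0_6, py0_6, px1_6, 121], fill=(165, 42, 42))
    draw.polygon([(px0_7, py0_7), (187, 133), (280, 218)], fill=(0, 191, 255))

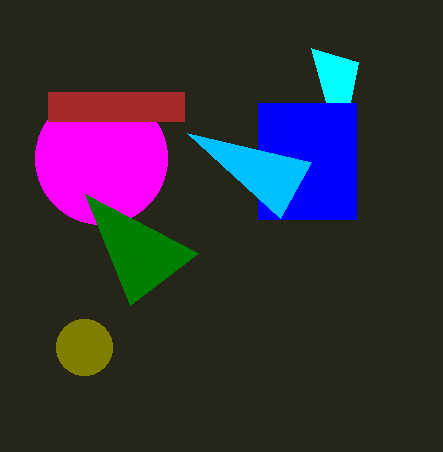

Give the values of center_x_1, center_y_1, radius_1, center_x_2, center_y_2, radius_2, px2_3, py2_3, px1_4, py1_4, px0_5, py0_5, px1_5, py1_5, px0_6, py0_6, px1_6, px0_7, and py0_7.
center_x_1 = 101; center_y_1 = 158; radius_1 = 66; center_x_2 = 84; center_y_2 = 347; radius_2 = 28; px2_3 = 130; py2_3 = 305; px1_4 = 358; py1_4 = 62; px0_5 = 258; py0_5 = 103; px1_5 = 356; py1_5 = 219; px0_6 = 48; py0_6 = 92; px1_6 = 184; px0_7 = 311; py0_7 = 162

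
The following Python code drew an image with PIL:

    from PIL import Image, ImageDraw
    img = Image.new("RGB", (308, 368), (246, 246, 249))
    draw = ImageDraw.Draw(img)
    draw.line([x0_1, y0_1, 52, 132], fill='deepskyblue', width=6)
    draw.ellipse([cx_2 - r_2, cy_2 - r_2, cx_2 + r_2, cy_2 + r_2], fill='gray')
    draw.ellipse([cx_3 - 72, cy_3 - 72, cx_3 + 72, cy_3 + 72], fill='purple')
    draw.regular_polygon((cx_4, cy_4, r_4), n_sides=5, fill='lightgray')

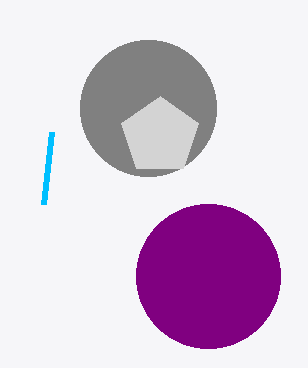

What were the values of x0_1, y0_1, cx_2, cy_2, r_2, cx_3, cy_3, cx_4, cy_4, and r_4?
x0_1 = 44; y0_1 = 204; cx_2 = 148; cy_2 = 108; r_2 = 68; cx_3 = 208; cy_3 = 276; cx_4 = 160; cy_4 = 136; r_4 = 40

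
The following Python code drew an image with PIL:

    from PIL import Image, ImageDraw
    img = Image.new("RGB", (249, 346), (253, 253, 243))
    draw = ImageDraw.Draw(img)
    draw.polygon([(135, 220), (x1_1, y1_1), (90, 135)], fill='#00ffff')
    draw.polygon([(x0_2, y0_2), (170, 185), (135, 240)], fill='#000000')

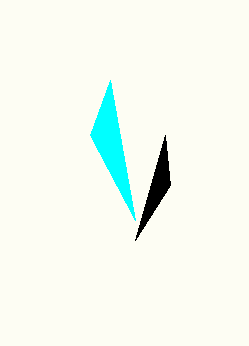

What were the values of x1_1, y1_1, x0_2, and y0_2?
x1_1 = 110
y1_1 = 80
x0_2 = 165
y0_2 = 135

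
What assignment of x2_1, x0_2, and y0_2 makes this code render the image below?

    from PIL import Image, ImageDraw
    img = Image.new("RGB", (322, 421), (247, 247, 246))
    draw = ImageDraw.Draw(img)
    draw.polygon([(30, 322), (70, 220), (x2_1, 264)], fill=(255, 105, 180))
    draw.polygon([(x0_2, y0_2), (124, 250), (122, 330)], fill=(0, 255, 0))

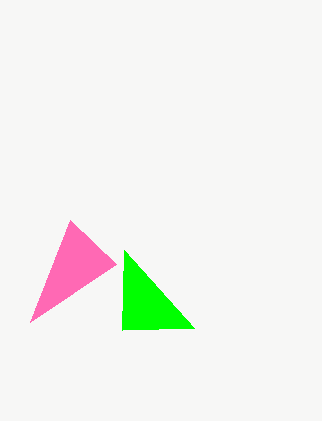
x2_1 = 116; x0_2 = 194; y0_2 = 328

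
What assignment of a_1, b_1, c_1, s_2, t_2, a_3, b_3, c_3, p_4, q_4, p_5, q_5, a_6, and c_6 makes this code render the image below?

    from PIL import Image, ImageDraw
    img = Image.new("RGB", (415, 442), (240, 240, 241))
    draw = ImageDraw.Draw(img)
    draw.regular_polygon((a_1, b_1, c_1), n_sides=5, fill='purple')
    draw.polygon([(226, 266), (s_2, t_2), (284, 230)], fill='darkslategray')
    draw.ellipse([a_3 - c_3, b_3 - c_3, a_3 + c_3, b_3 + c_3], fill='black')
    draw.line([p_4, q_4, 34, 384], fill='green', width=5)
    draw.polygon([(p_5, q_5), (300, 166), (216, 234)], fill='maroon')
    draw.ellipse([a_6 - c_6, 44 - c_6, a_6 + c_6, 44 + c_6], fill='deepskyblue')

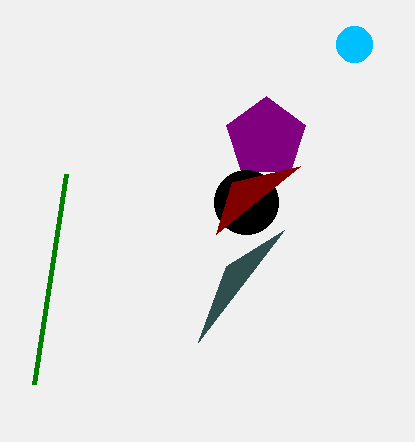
a_1 = 266; b_1 = 138; c_1 = 42; s_2 = 198; t_2 = 342; a_3 = 246; b_3 = 202; c_3 = 32; p_4 = 66; q_4 = 174; p_5 = 232; q_5 = 182; a_6 = 354; c_6 = 18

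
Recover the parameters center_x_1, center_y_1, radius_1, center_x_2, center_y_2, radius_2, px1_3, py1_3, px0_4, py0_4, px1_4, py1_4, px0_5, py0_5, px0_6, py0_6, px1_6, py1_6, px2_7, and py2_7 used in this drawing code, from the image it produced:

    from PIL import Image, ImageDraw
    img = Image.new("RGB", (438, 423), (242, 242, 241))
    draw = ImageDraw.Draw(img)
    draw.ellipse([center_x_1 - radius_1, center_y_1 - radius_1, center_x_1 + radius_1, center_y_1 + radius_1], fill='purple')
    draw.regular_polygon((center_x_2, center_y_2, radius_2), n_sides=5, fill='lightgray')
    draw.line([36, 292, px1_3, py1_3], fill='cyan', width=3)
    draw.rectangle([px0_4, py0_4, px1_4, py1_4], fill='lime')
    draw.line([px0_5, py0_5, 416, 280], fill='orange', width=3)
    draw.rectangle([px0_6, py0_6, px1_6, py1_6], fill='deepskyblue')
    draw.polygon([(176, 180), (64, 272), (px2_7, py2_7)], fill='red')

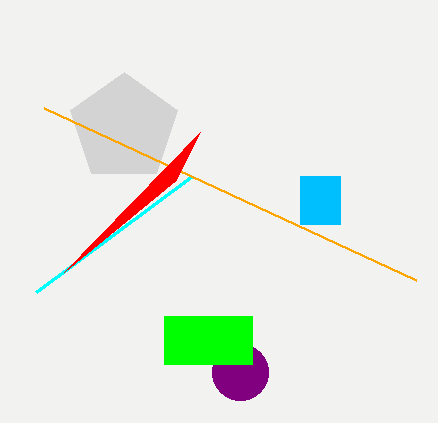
center_x_1 = 240; center_y_1 = 372; radius_1 = 28; center_x_2 = 124; center_y_2 = 128; radius_2 = 56; px1_3 = 192; py1_3 = 176; px0_4 = 164; py0_4 = 316; px1_4 = 252; py1_4 = 364; px0_5 = 44; py0_5 = 108; px0_6 = 300; py0_6 = 176; px1_6 = 340; py1_6 = 224; px2_7 = 200; py2_7 = 132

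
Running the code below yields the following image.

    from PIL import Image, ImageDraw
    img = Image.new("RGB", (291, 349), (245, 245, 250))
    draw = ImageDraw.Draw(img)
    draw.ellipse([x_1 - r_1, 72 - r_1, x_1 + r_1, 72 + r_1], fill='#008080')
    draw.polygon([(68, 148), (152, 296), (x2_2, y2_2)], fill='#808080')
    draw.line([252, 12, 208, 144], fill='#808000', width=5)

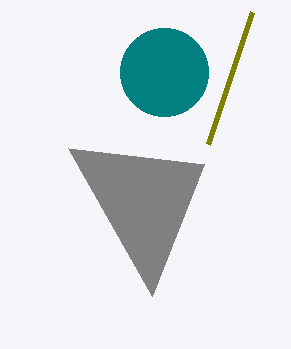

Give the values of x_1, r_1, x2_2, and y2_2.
x_1 = 164; r_1 = 44; x2_2 = 204; y2_2 = 164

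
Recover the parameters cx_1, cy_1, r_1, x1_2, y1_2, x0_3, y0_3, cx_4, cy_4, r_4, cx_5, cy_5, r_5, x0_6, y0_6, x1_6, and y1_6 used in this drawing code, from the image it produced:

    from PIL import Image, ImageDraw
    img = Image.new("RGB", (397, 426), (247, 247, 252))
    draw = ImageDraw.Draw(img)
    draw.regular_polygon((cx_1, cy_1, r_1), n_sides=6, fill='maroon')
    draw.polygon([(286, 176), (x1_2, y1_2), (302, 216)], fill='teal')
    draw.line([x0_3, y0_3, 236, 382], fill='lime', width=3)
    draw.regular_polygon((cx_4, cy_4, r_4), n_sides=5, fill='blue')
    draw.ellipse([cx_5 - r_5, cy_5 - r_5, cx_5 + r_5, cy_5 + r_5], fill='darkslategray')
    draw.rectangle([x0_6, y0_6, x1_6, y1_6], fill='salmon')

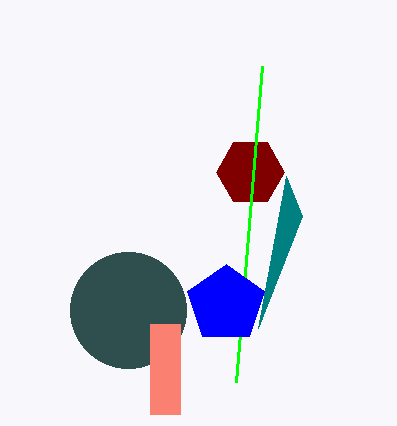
cx_1 = 250, cy_1 = 172, r_1 = 34, x1_2 = 258, y1_2 = 328, x0_3 = 262, y0_3 = 66, cx_4 = 226, cy_4 = 304, r_4 = 40, cx_5 = 128, cy_5 = 310, r_5 = 58, x0_6 = 150, y0_6 = 324, x1_6 = 180, y1_6 = 414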